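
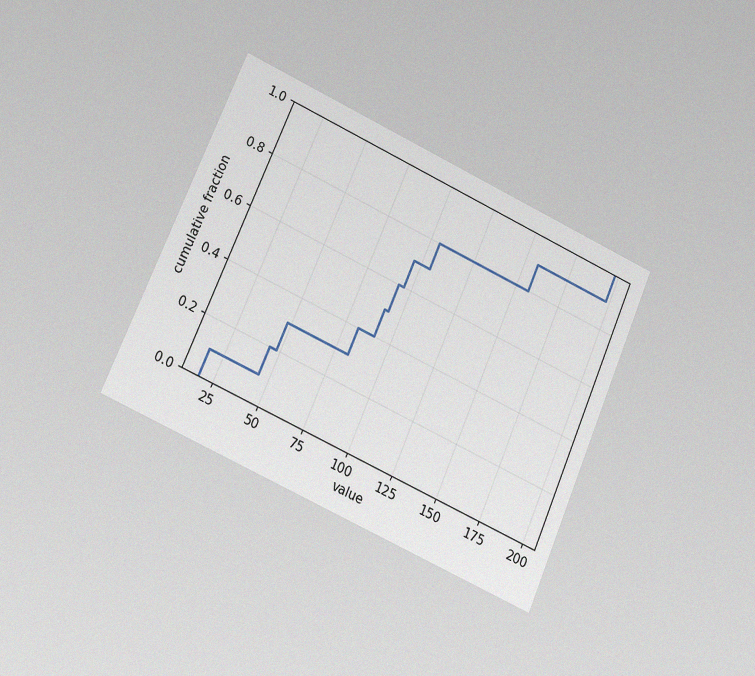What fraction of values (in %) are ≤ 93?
60%

The chart is tilted about 24° clockwise and viewed slightly from the left, with some photo noise. At x=93 the ECDF step is at 60%.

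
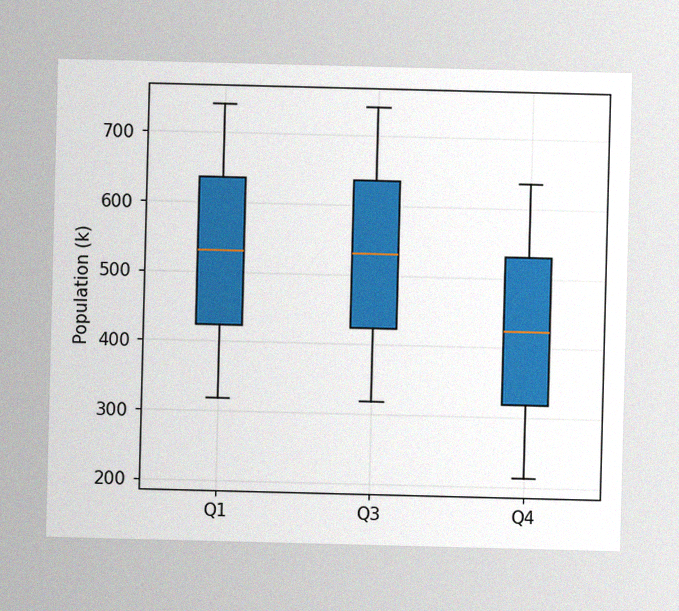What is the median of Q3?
530k

The image has some photo noise and uneven lighting. The median line in the Q3 box sits at 530k.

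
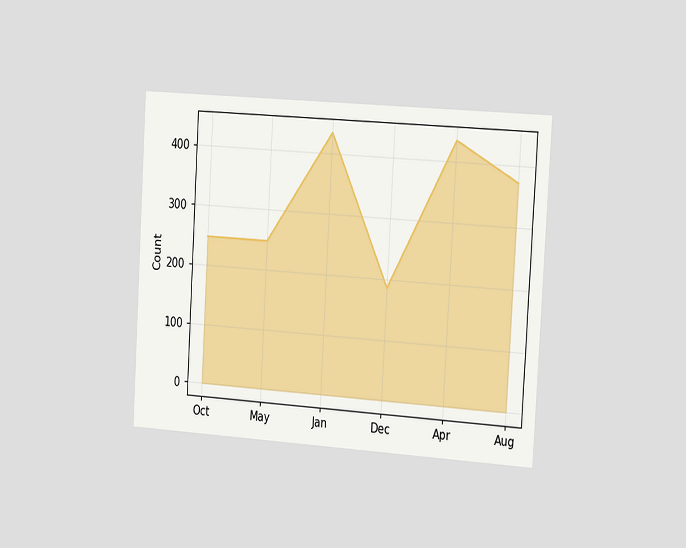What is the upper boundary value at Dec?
186

The chart is tilted about 3° clockwise and viewed slightly from the right. At Dec the upper boundary is at 186.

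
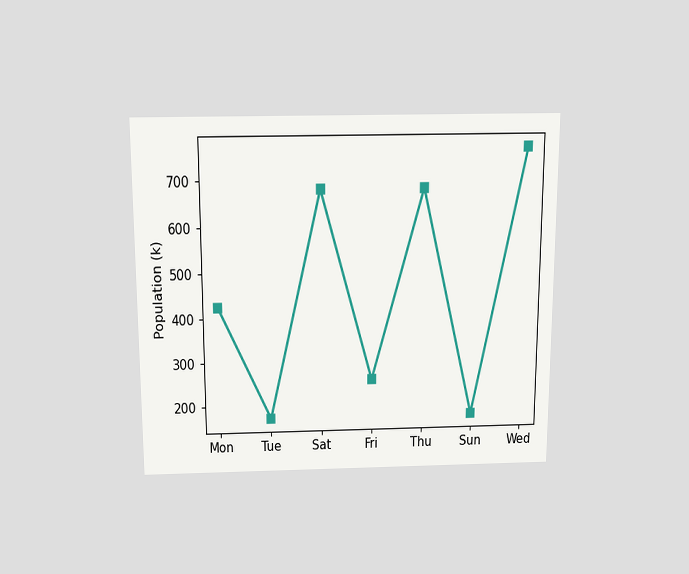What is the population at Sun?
The chart is viewed slightly from above. At Sun, the line is at 170k.

170k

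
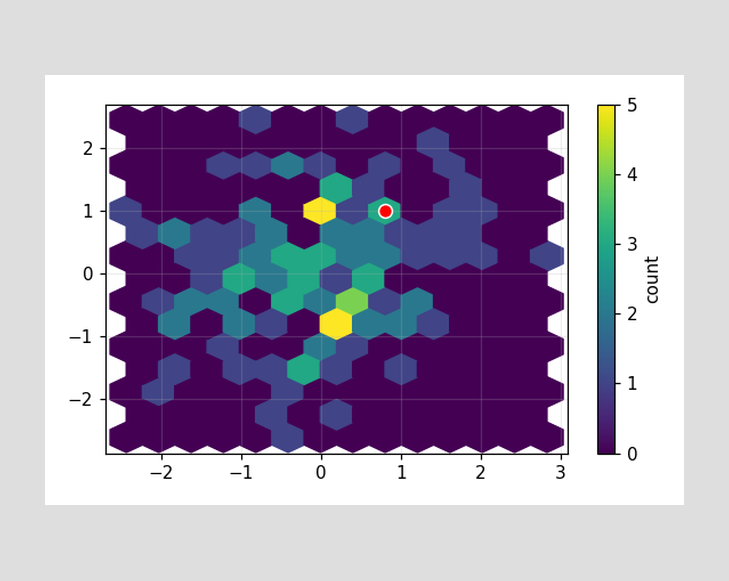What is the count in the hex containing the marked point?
3

The marked hex reads 3 on the colorbar.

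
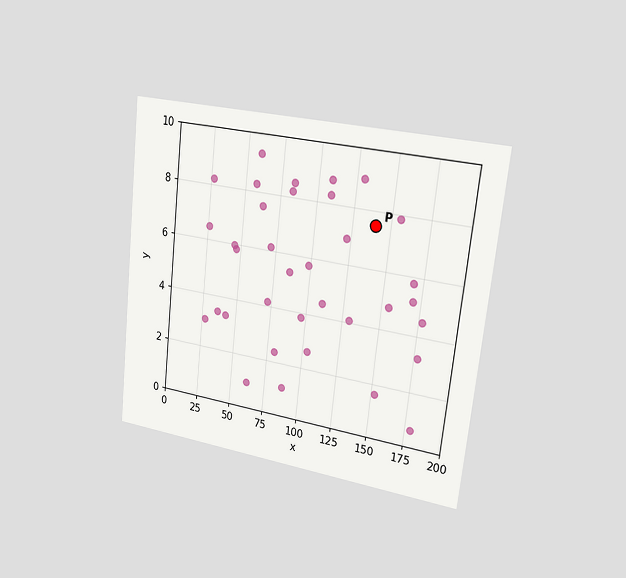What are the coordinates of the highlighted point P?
The chart is tilted about 6° clockwise and viewed slightly from the right. Following the gridlines from P to each axis, P sits at (140, 7.5).

(140, 7.5)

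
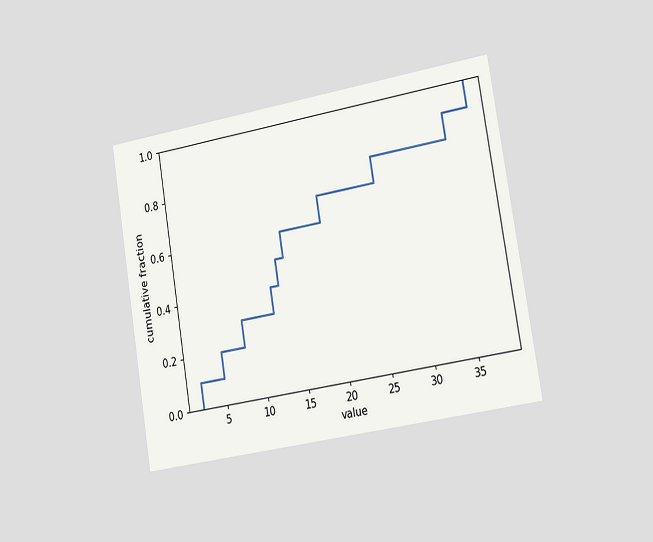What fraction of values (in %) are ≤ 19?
The chart is tilted about 9° counter-clockwise and viewed slightly from the right. At x=19 the ECDF step is at 70%.

70%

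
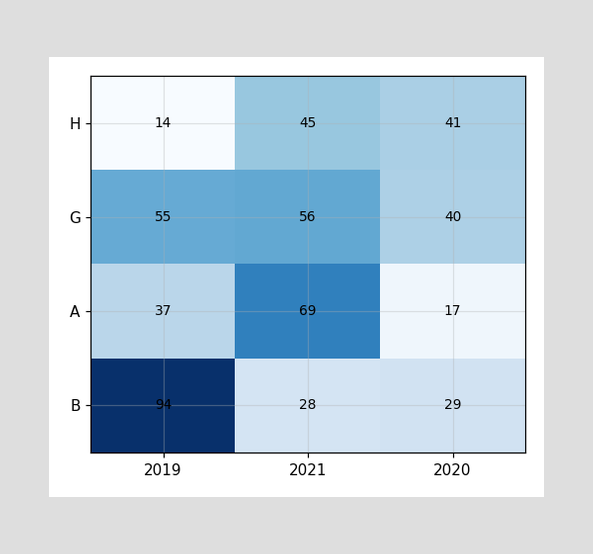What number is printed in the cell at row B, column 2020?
The (B, 2020) cell reads 29.

29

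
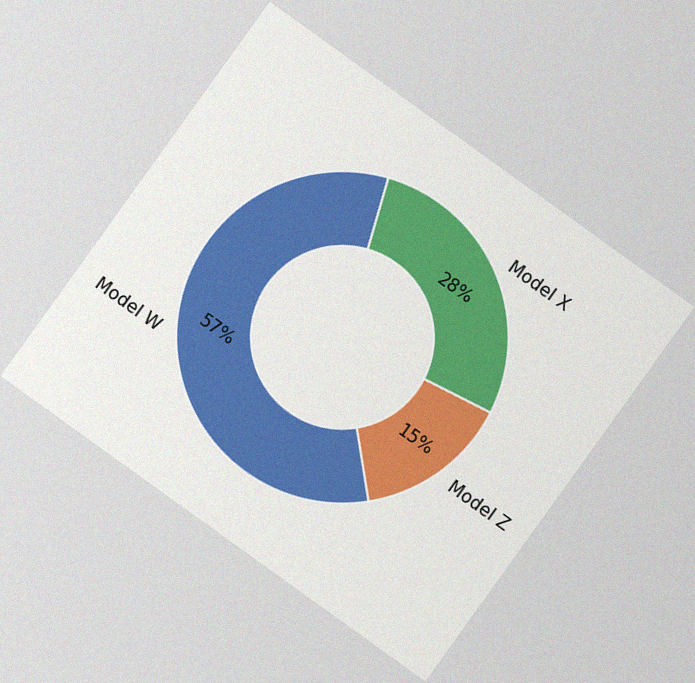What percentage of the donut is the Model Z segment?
The chart is tilted about 36° clockwise, with some photo noise. The Model Z segment takes up 15% of the ring.

15%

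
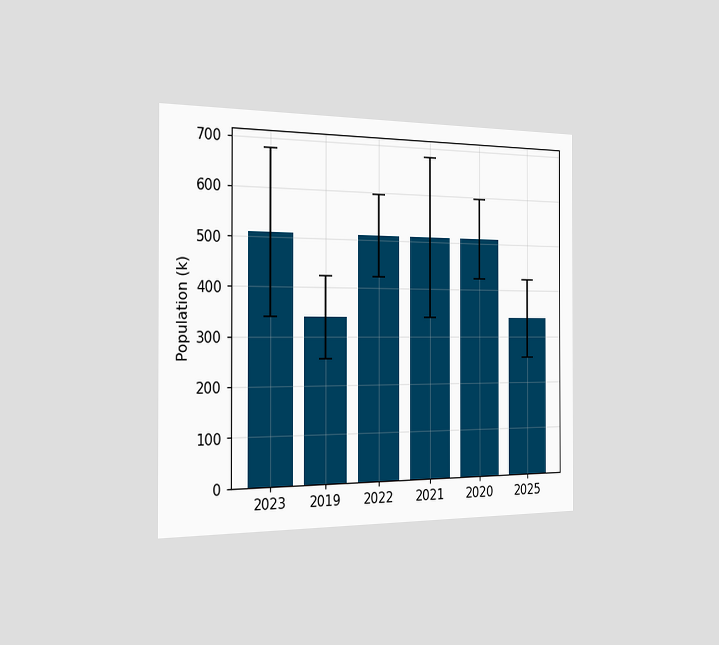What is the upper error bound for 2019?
The chart is viewed slightly from the left. The 2019 bar's upper whisker reaches 425k.

425k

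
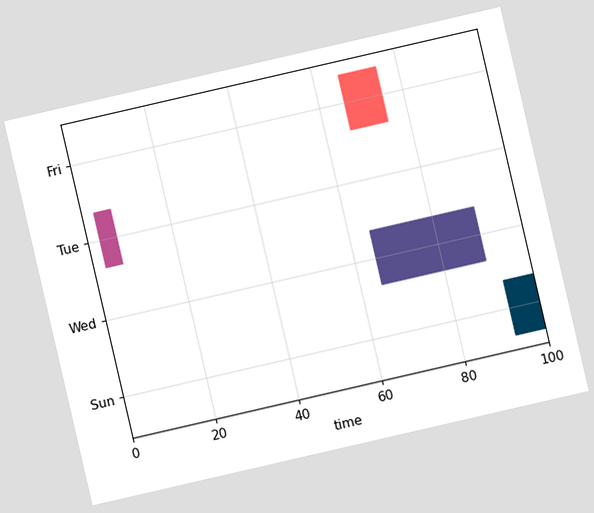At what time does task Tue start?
3

The chart is tilted about 13° counter-clockwise. The Tue bar begins at t=3.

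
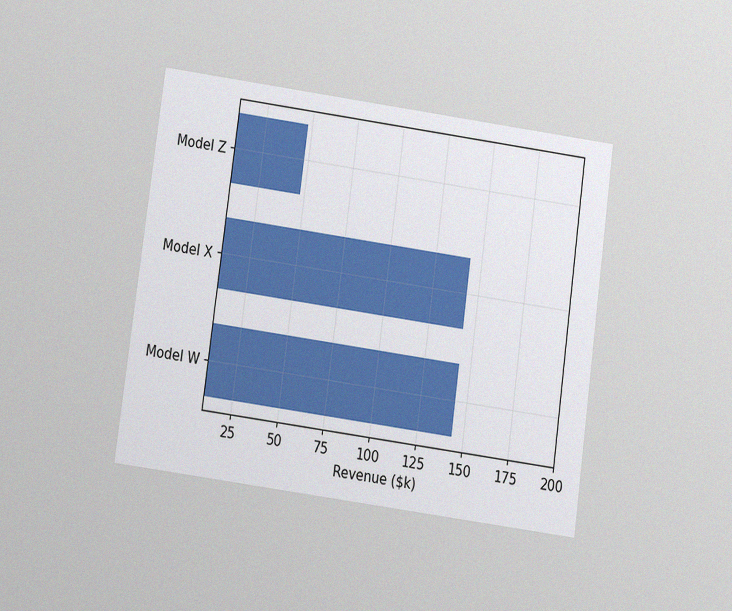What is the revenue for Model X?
$144k

The chart is tilted about 8° clockwise and viewed slightly from below, with some photo noise. Reading along the chart's x-axis, the Model X bar reaches $144k.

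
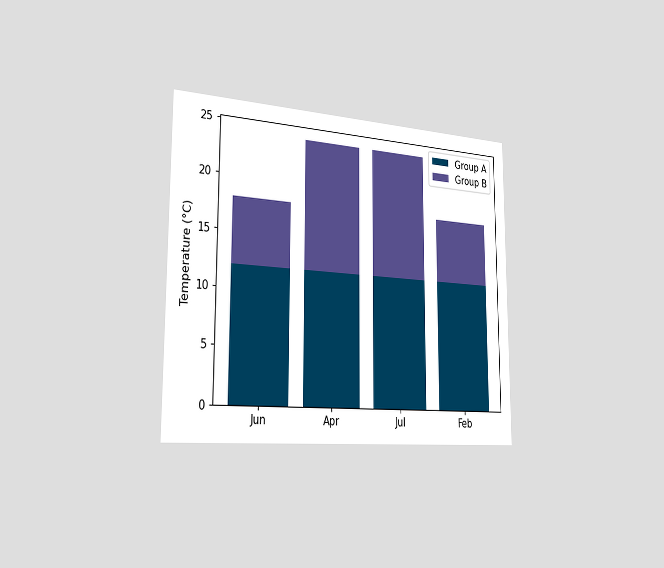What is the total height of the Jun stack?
The chart is viewed slightly from the left. The Jun stack's top reaches 18°C on the y-axis.

18°C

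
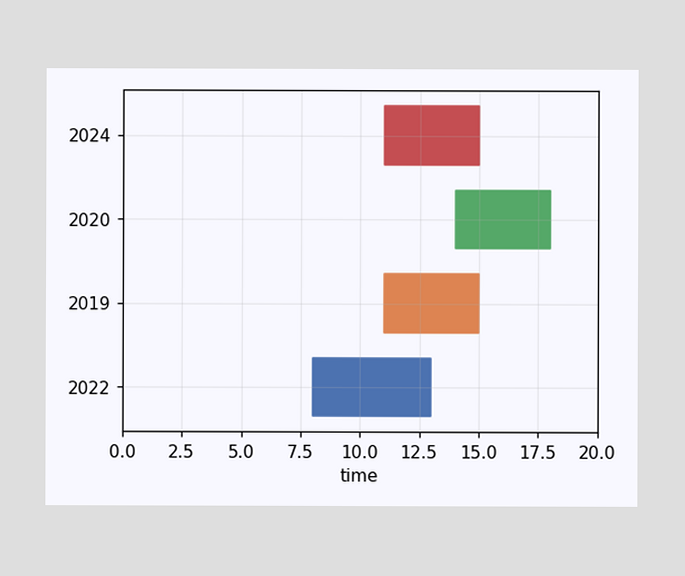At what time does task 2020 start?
The 2020 bar begins at t=14.

14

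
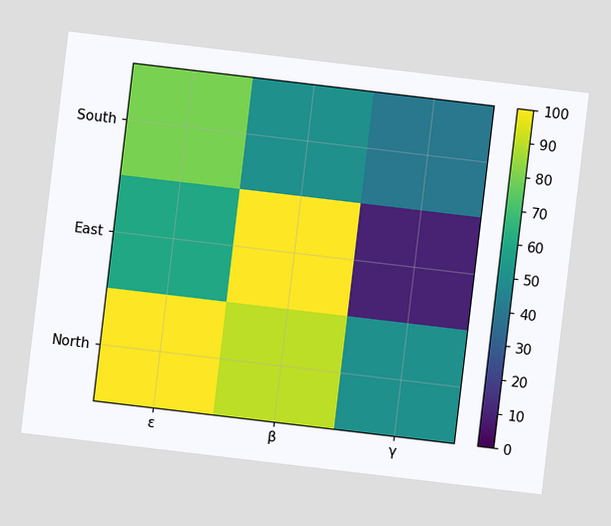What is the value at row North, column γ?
The chart is tilted about 7° clockwise. Matching cell (North, γ) against the colorbar gives 50.

50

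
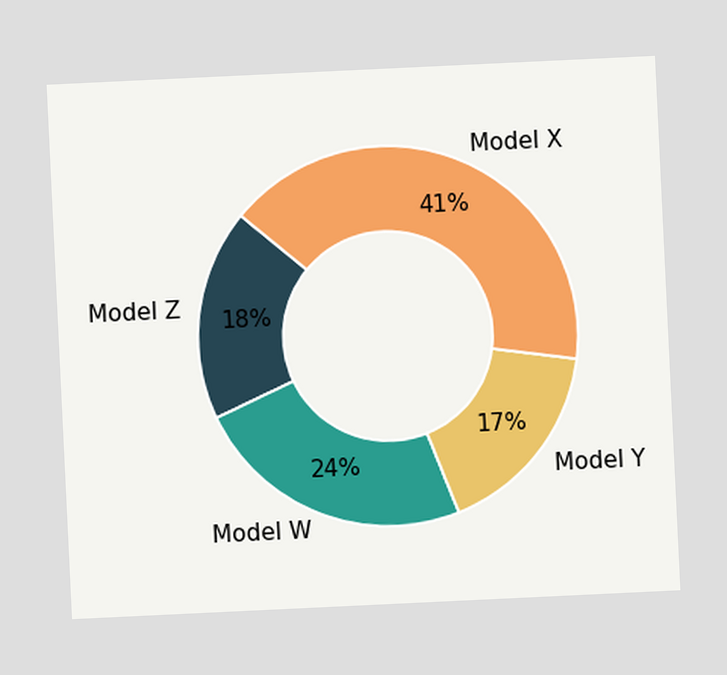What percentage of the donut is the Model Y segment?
17%

The chart is tilted about 3° counter-clockwise. The Model Y segment takes up 17% of the ring.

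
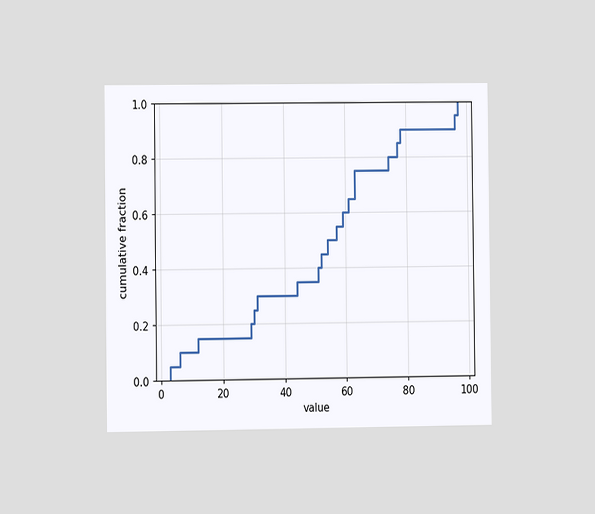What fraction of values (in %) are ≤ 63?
75%

The chart is viewed at a slight angle. At x=63 the ECDF step is at 75%.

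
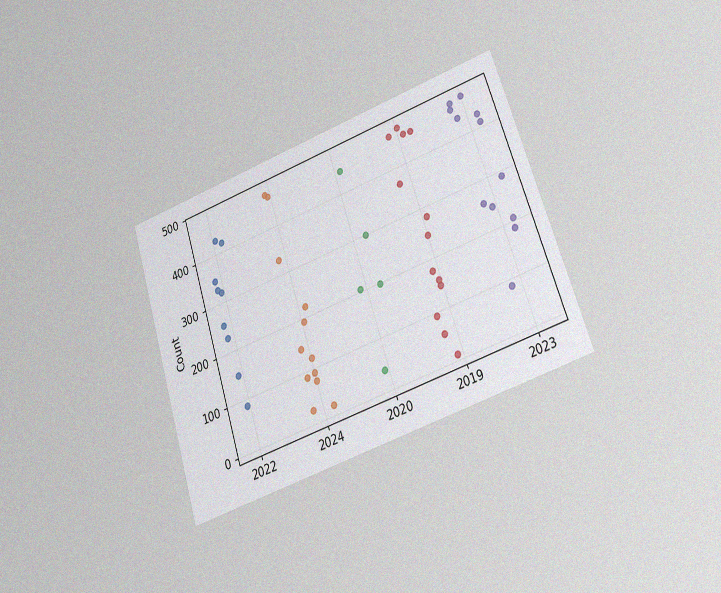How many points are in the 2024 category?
The chart is tilted about 18° counter-clockwise and viewed at a slight angle, with some photo noise. Counting the markers in the 2024 column gives 12.

12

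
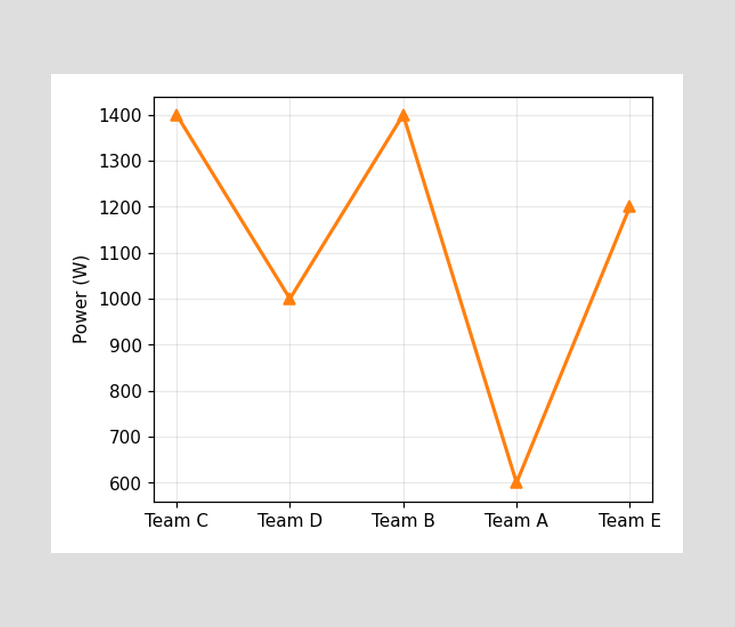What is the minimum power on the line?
600W

The lowest point is at Team A, and reading across to the y-axis gives 600W.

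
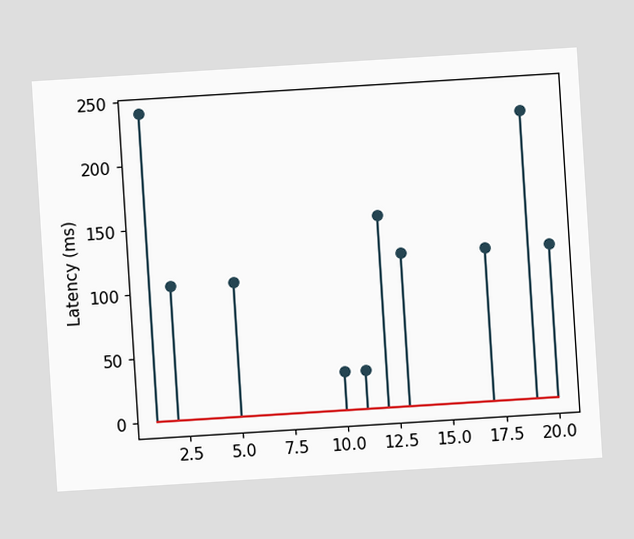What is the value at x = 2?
105ms

The chart is tilted about 4° counter-clockwise. The stem at x=2 reaches 105ms.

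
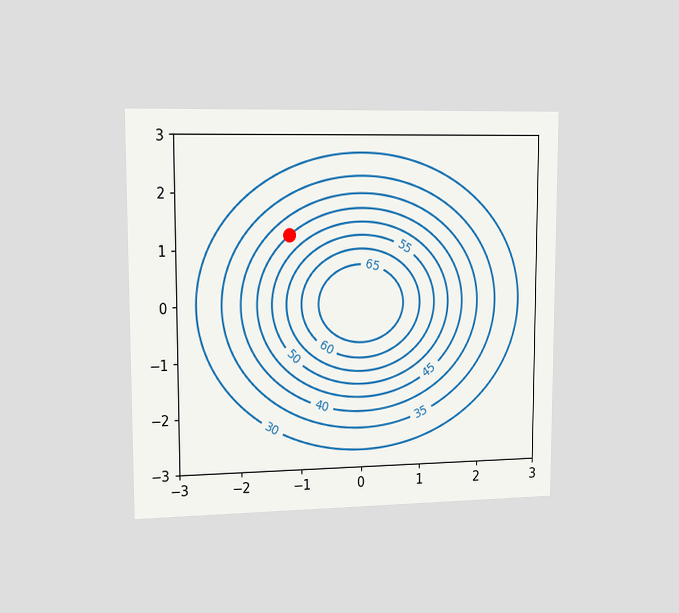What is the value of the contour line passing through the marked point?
The chart is viewed slightly from the left. The marked point sits on the contour labelled 45.

45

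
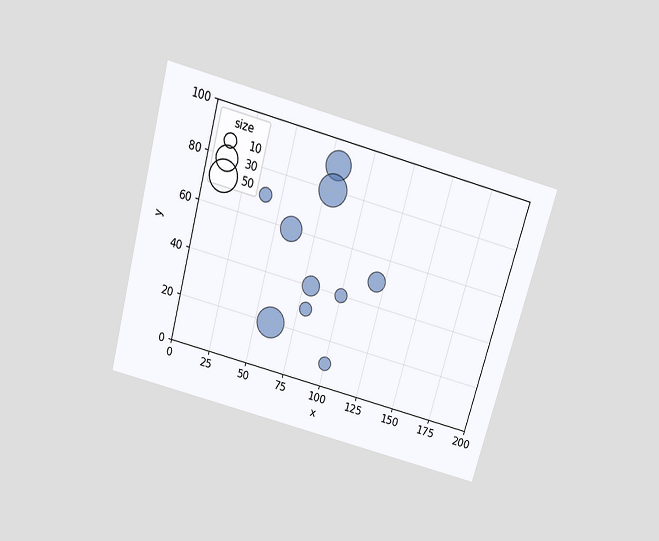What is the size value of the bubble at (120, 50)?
The chart is tilted about 15° clockwise and viewed slightly from above. Matching the bubble at (120, 50) against the size legend gives 20.

20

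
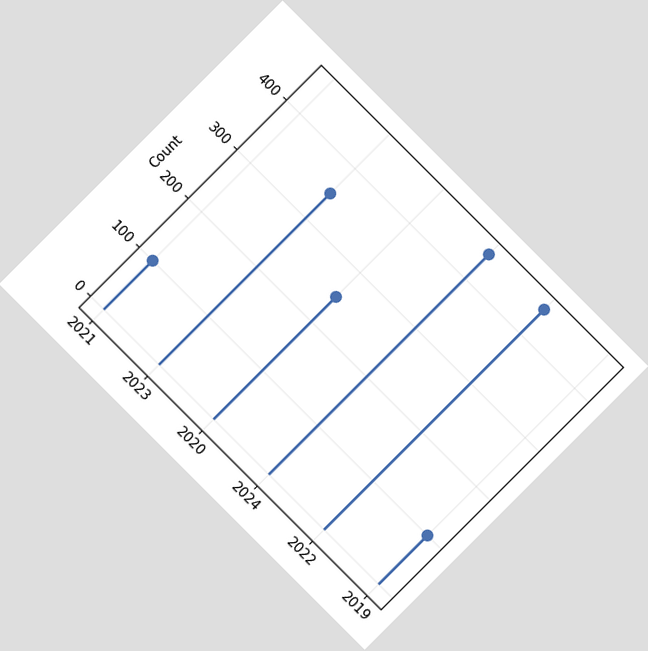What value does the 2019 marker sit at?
The chart is tilted about 45° clockwise. The 2019 marker sits at 100.

100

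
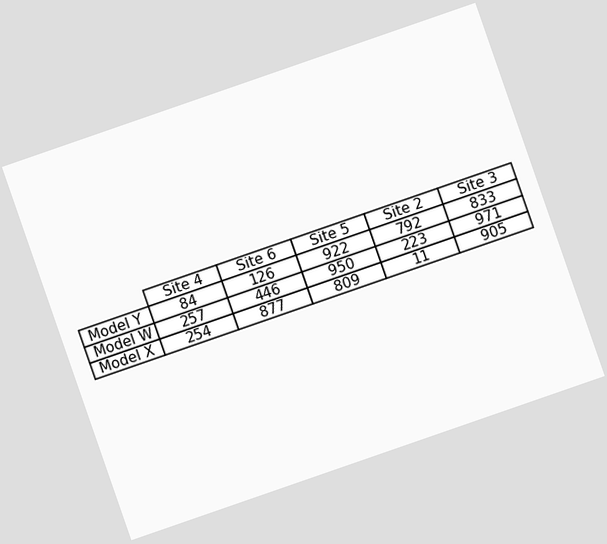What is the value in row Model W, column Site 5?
950

The chart is tilted about 19° counter-clockwise. The (Model W, Site 5) cell reads 950.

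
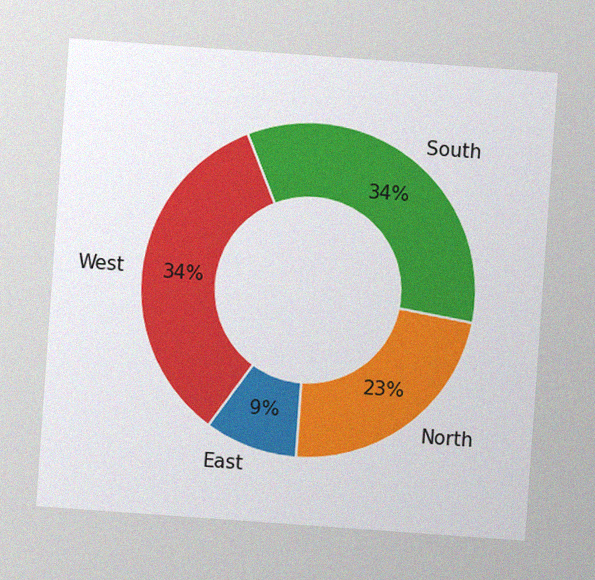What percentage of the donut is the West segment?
The chart is tilted about 4° clockwise, with some photo noise. The West segment takes up 34% of the ring.

34%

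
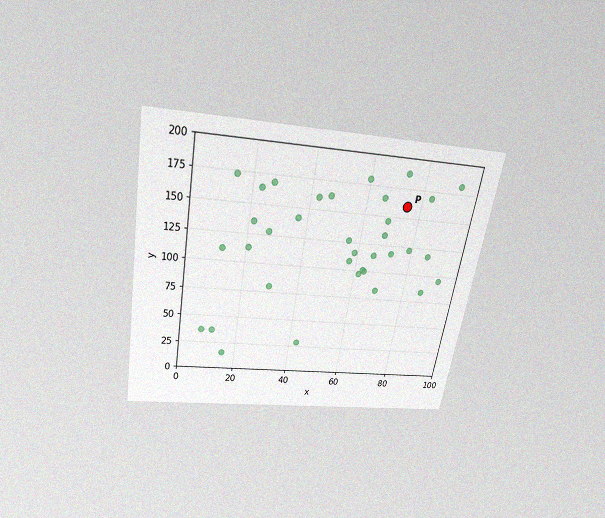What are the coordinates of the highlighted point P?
The chart is tilted about 10° clockwise and viewed slightly from above, with some photo noise. Following the gridlines from P to each axis, P sits at (75, 160).

(75, 160)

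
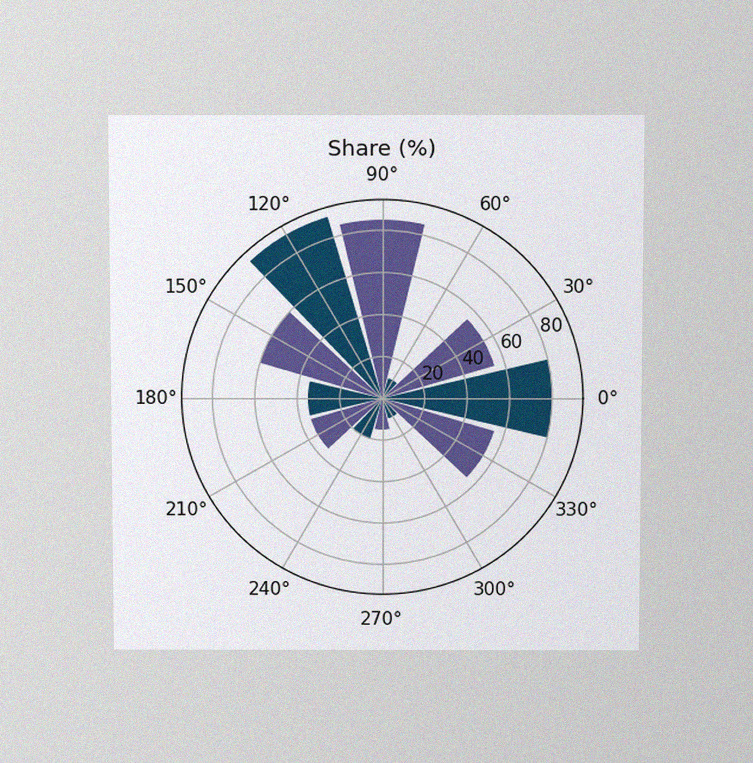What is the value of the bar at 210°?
35%

The chart is viewed slightly from above, with some photo noise. The bar at 210° reaches 35% on the radial axis.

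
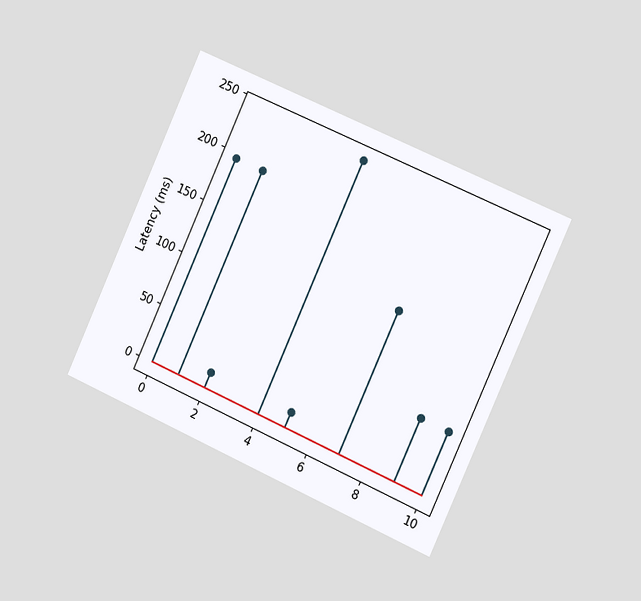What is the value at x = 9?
The chart is tilted about 24° clockwise and viewed slightly from the right. The stem at x=9 reaches 60ms.

60ms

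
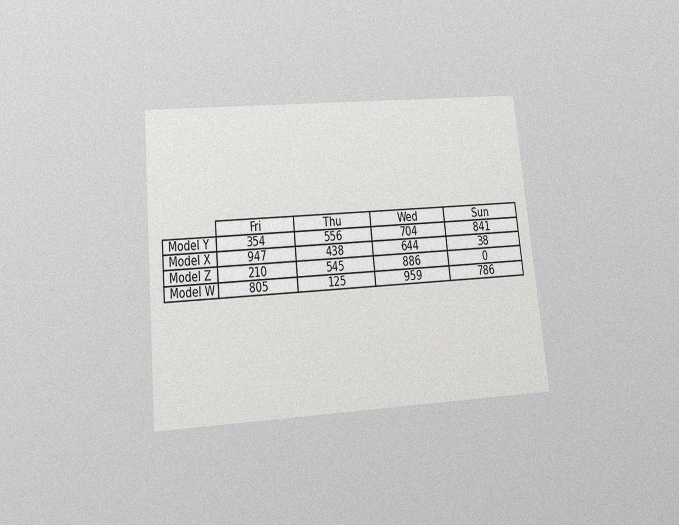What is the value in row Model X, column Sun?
The chart is tilted about 6° counter-clockwise and viewed slightly from below, with some photo noise. The (Model X, Sun) cell reads 38.

38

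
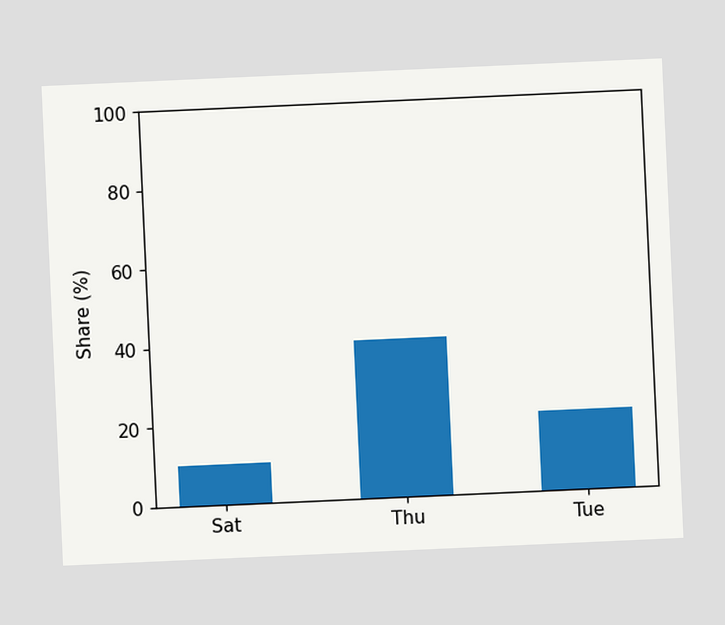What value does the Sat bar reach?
10%

The chart is tilted about 3° counter-clockwise. Reading along the chart's y-axis, the Sat bar reaches 10%.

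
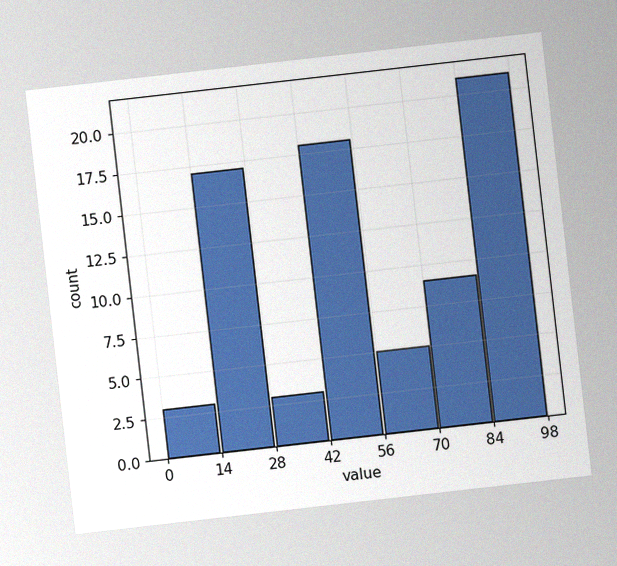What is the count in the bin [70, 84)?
9

The chart is tilted about 6° counter-clockwise, with some photo noise. The [70, 84) bin has height 9.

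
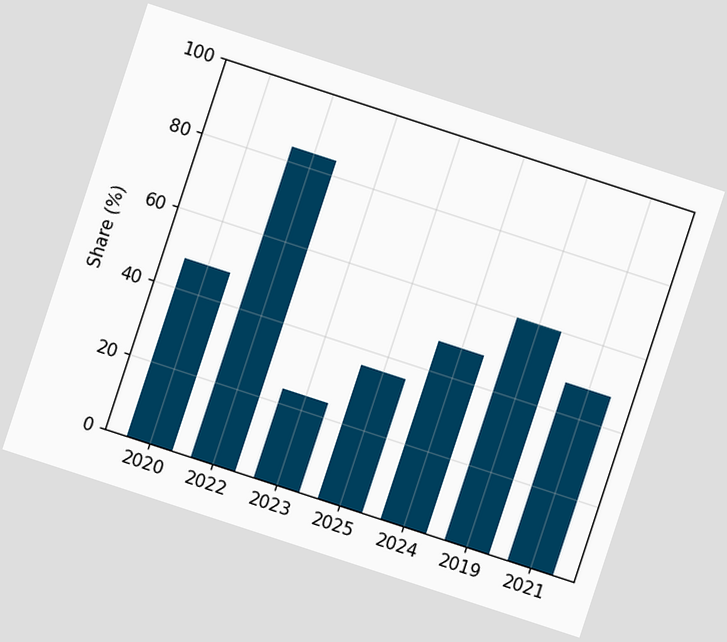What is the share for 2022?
The chart is tilted about 18° clockwise. Reading along the chart's y-axis, the 2022 bar reaches 84%.

84%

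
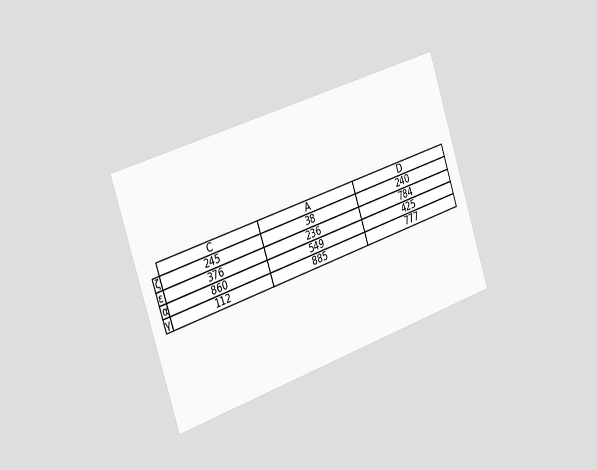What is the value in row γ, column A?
885

The chart is tilted about 18° counter-clockwise and viewed slightly from the left. The (γ, A) cell reads 885.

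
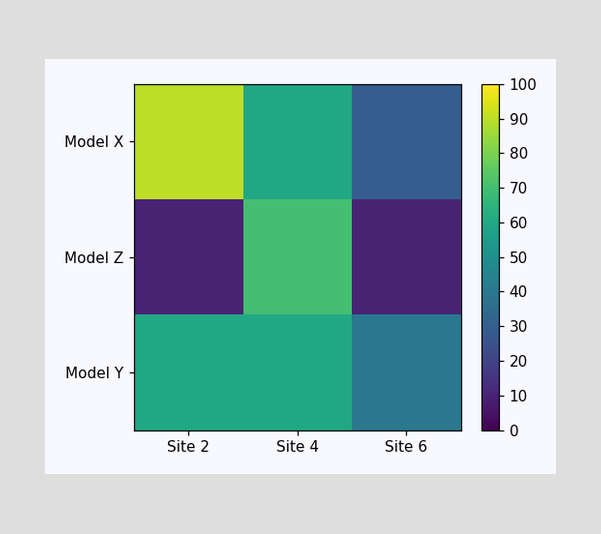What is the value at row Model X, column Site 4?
60

Matching cell (Model X, Site 4) against the colorbar gives 60.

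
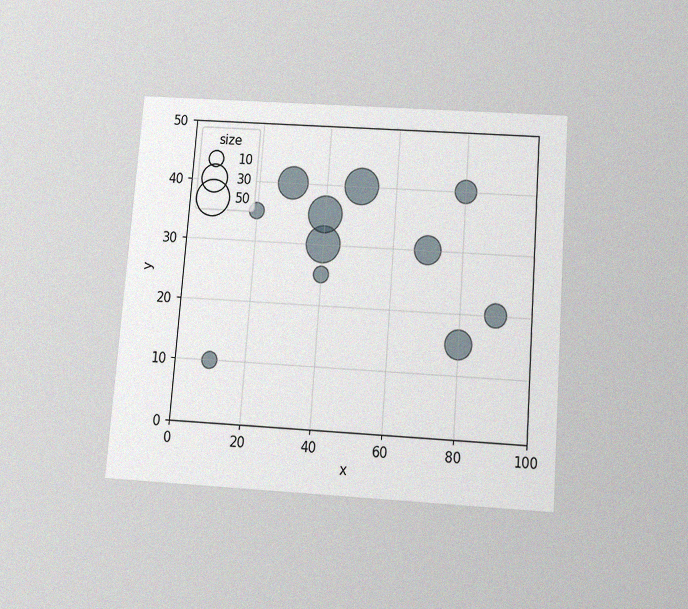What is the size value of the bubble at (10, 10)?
The chart is tilted about 4° clockwise and viewed slightly from below, with some photo noise. Matching the bubble at (10, 10) against the size legend gives 10.

10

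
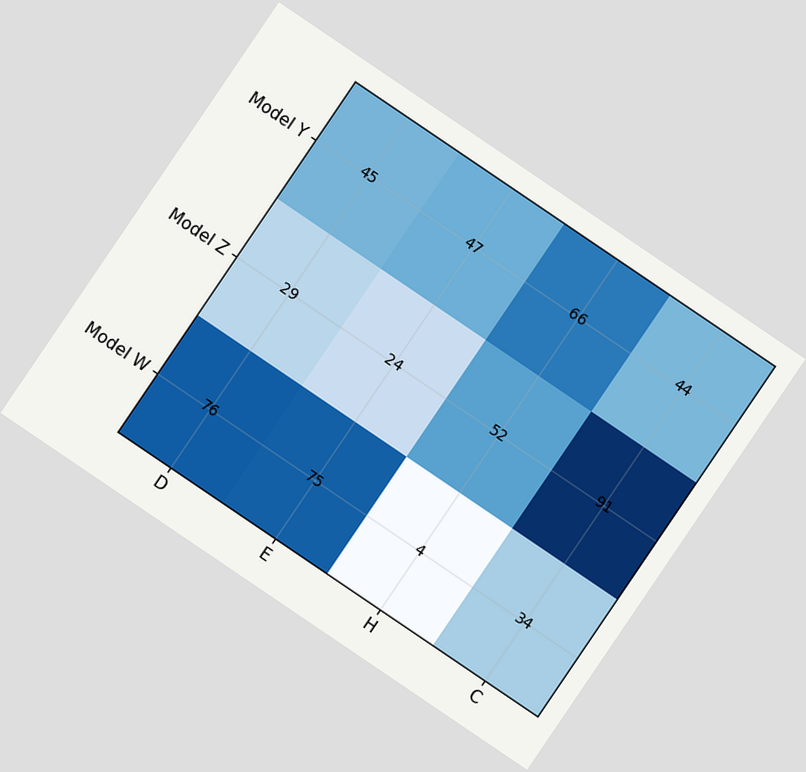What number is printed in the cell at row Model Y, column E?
47

The chart is tilted about 34° clockwise. The (Model Y, E) cell reads 47.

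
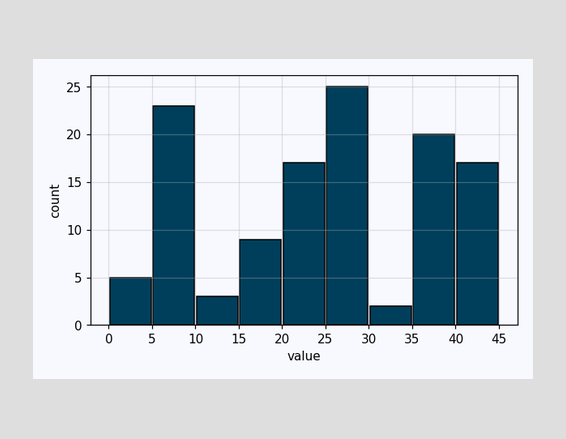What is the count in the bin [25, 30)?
25

The [25, 30) bin has height 25.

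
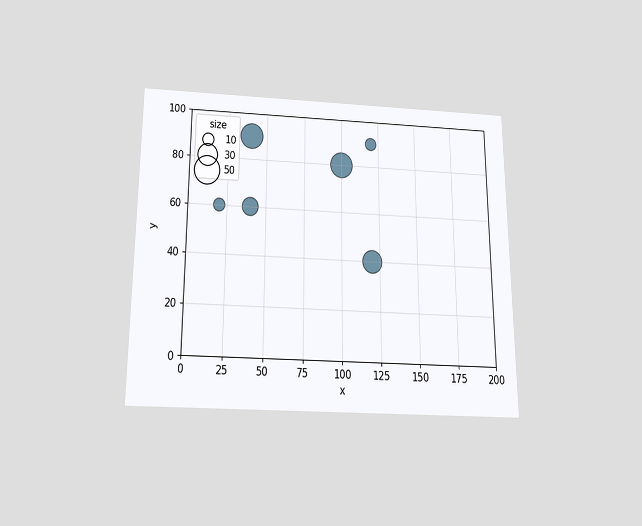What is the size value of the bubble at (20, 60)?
The chart is viewed slightly from below. Matching the bubble at (20, 60) against the size legend gives 10.

10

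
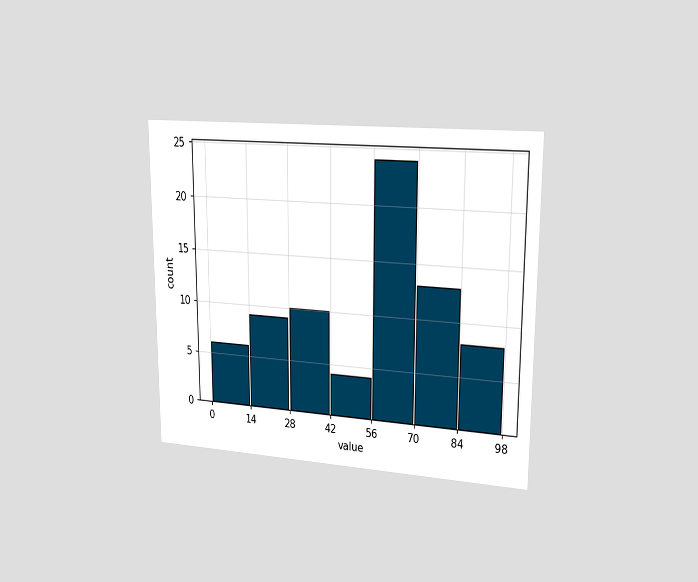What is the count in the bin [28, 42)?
10

The chart is viewed slightly from the right. The [28, 42) bin has height 10.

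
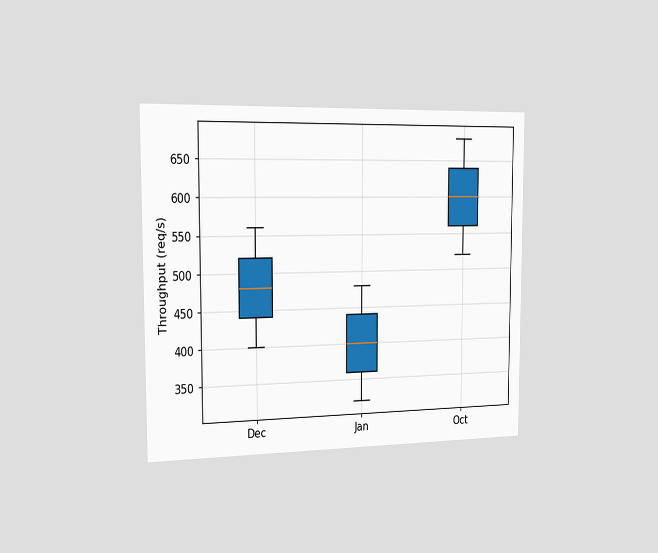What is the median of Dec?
The chart is viewed slightly from the left. The median line in the Dec box sits at 480req/s.

480req/s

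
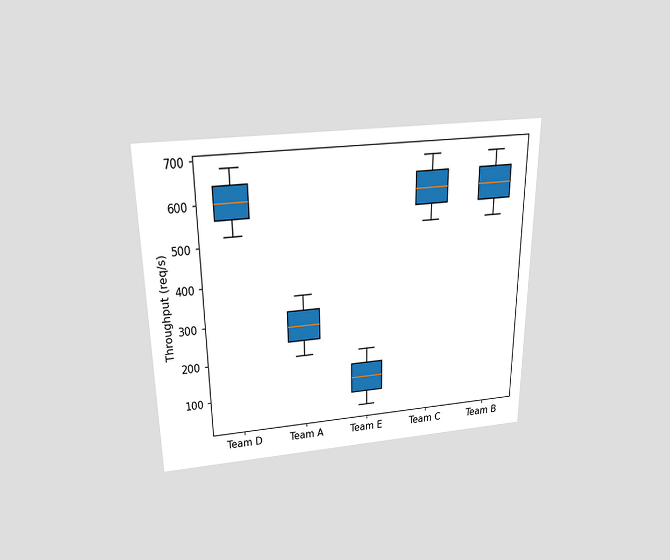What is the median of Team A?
280req/s

The chart is viewed slightly from above. The median line in the Team A box sits at 280req/s.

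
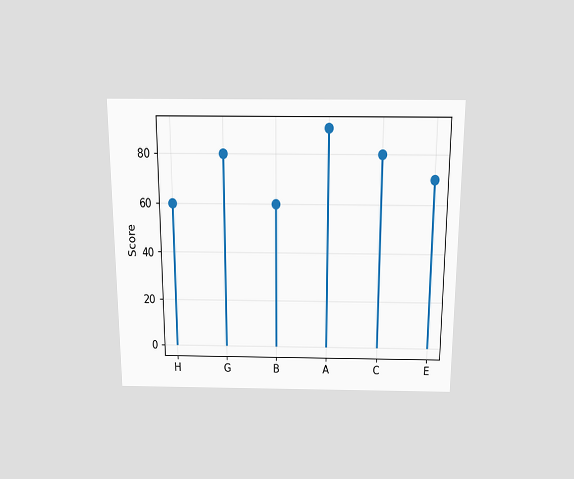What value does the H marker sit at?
60

The chart is viewed slightly from above. The H marker sits at 60.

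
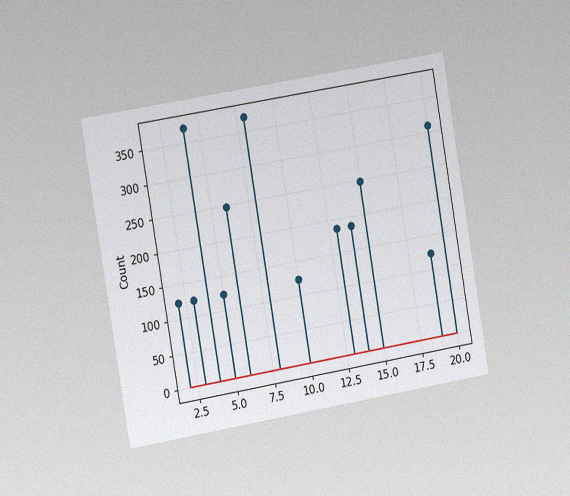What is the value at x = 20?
310

The chart is tilted about 10° counter-clockwise and viewed slightly from the left, with some photo noise. The stem at x=20 reaches 310.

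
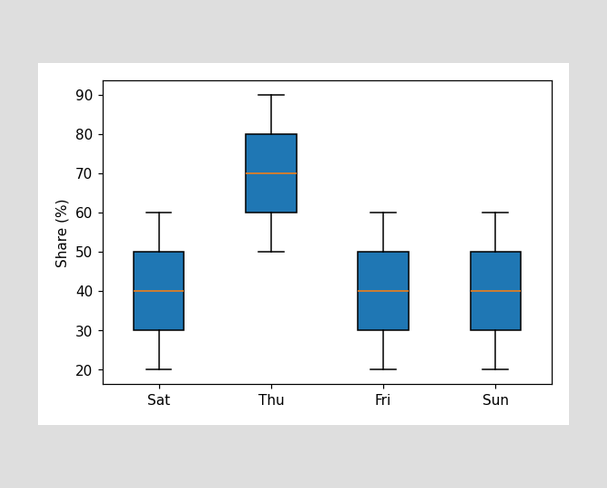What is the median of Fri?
40%

The median line in the Fri box sits at 40%.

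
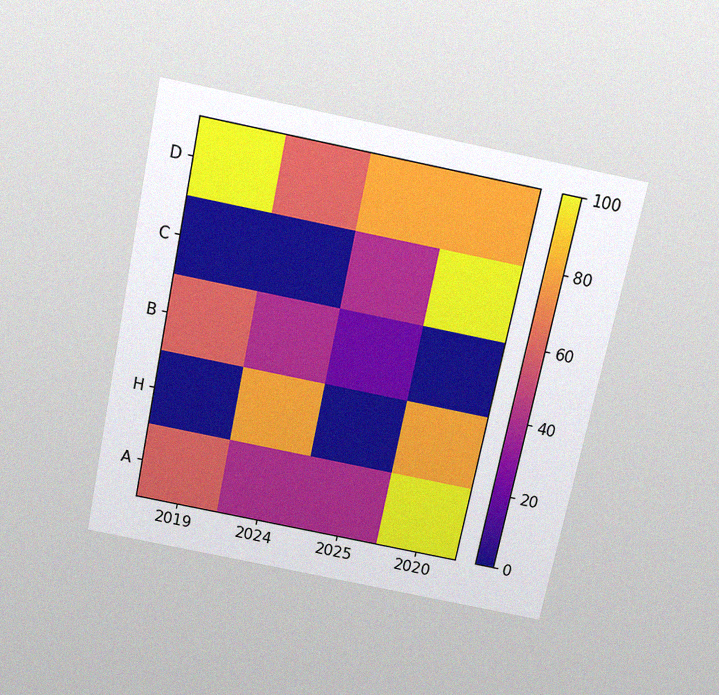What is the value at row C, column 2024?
The chart is tilted about 12° clockwise and viewed slightly from above, with some photo noise. Matching cell (C, 2024) against the colorbar gives 0.

0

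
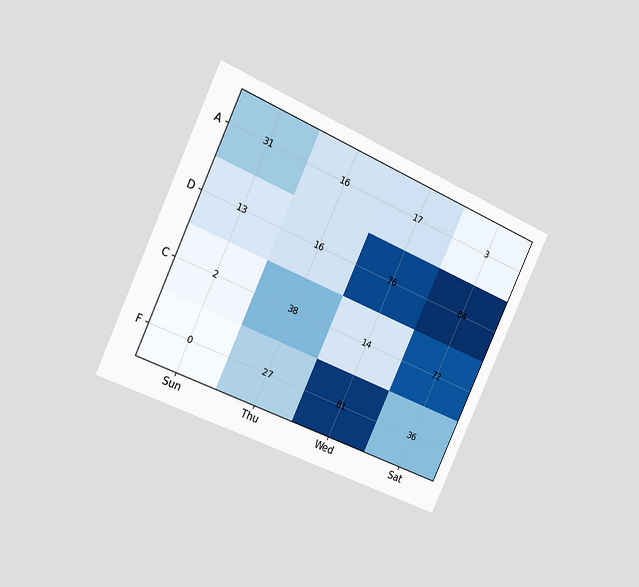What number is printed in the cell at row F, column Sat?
The chart is tilted about 25° clockwise and viewed slightly from the left. The (F, Sat) cell reads 36.

36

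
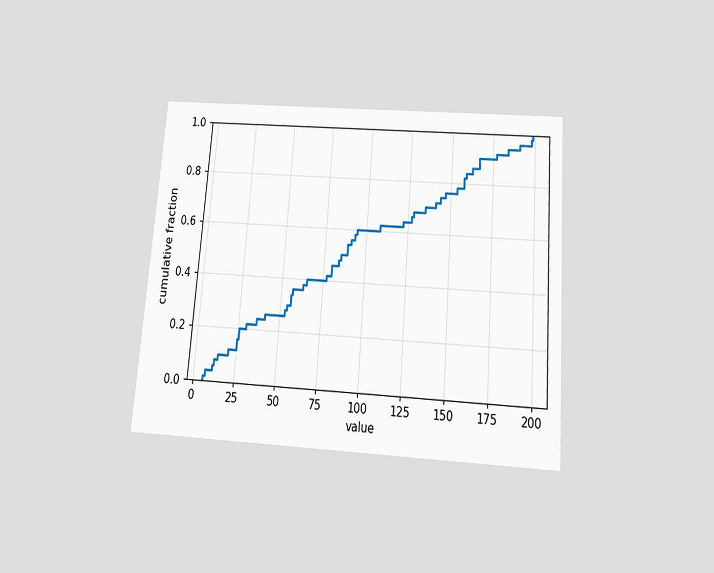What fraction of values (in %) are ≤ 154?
The chart is tilted about 4° clockwise and viewed slightly from below. At x=154 the ECDF step is at 78%.

78%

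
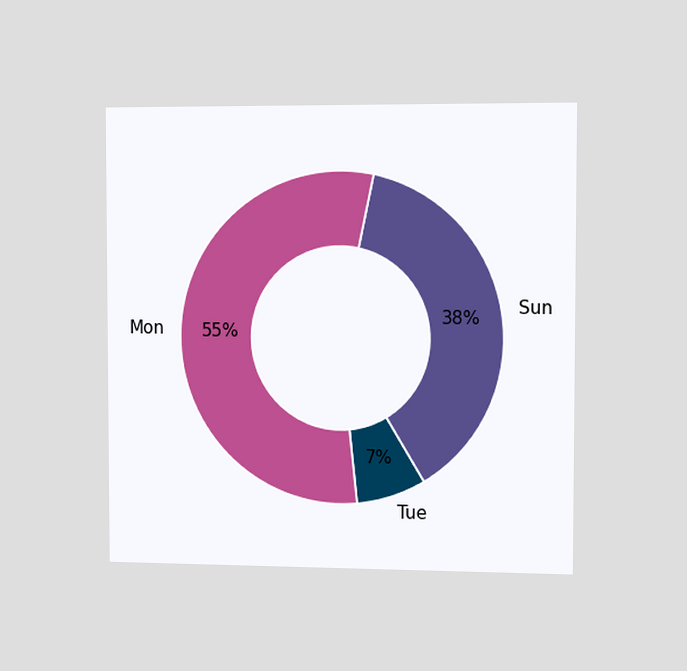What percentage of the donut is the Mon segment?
55%

The chart is viewed slightly from the right. The Mon segment takes up 55% of the ring.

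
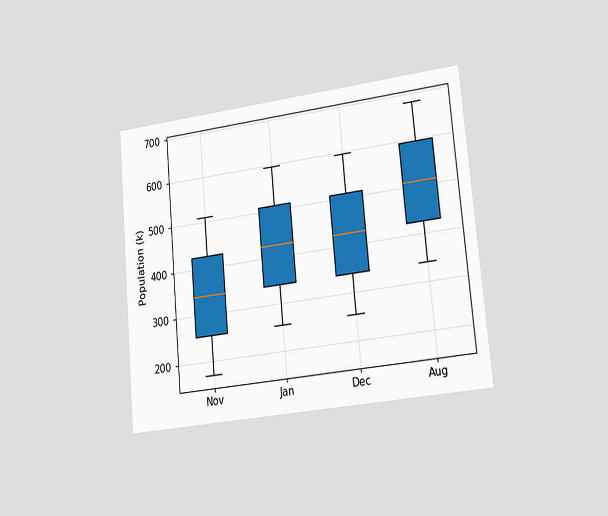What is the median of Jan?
The chart is tilted about 5° counter-clockwise and viewed slightly from the right. The median line in the Jan box sits at 425k.

425k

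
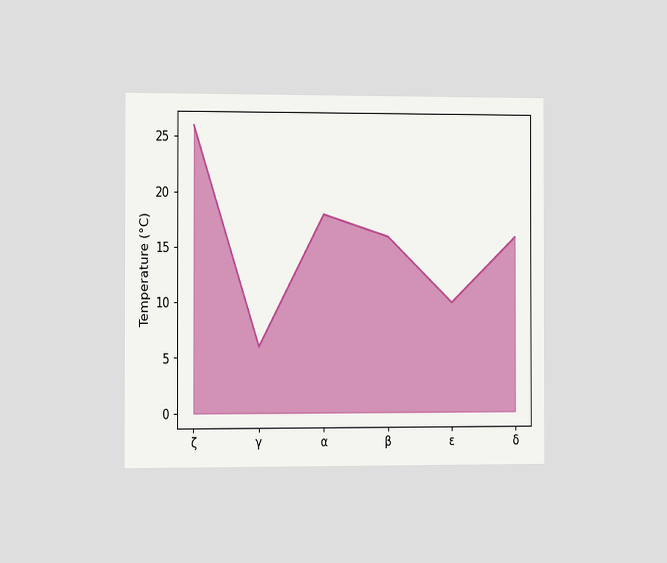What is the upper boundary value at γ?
The chart is viewed slightly from the left. At γ the upper boundary is at 6°C.

6°C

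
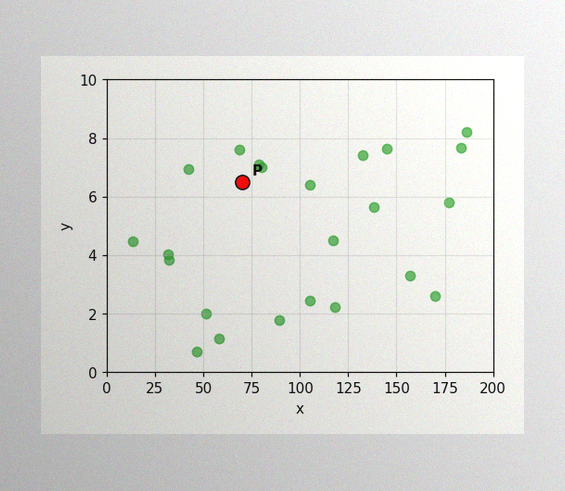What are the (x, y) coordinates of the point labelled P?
(70, 6.5)

The image has some photo noise and uneven lighting. Following the gridlines from P to each axis, P sits at (70, 6.5).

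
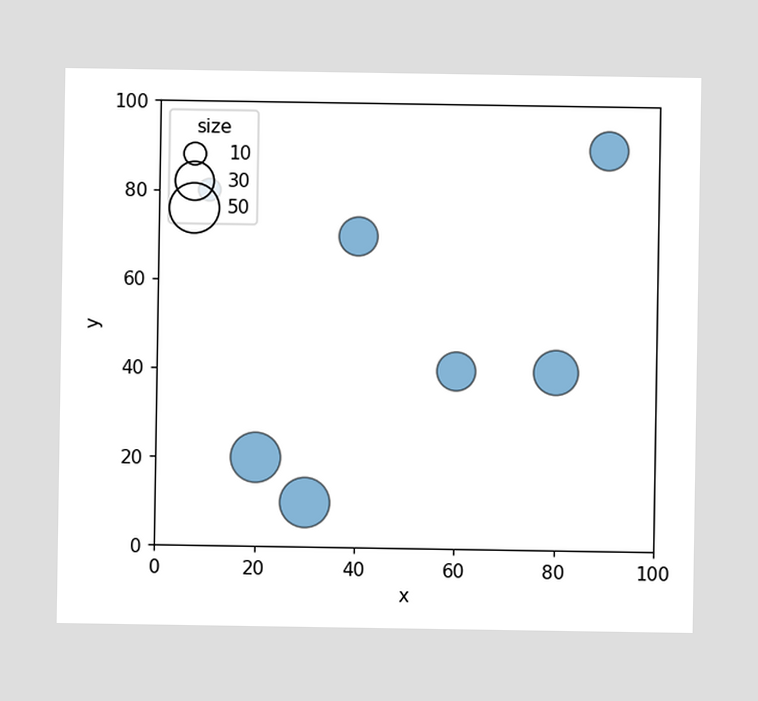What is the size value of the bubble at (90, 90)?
30

Matching the bubble at (90, 90) against the size legend gives 30.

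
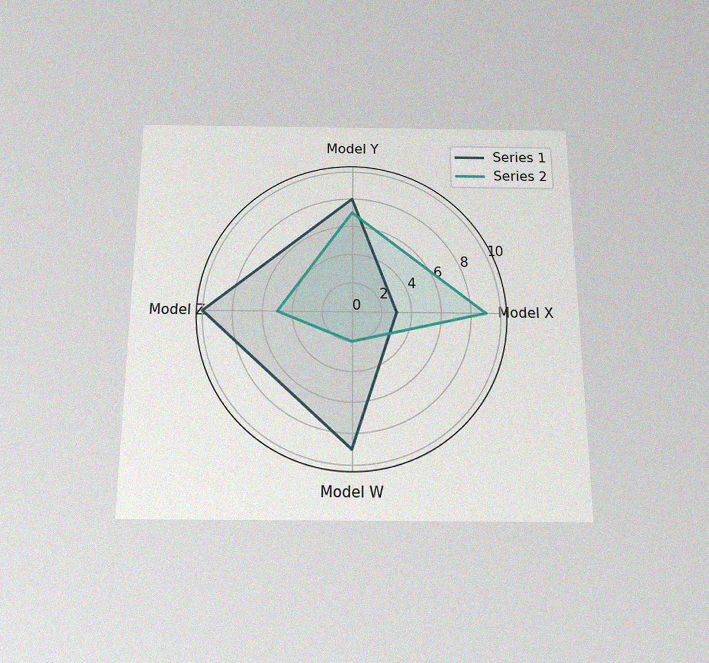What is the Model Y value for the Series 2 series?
7

The chart is viewed slightly from below, with some photo noise. On the Model Y axis, Series 2 reaches 7.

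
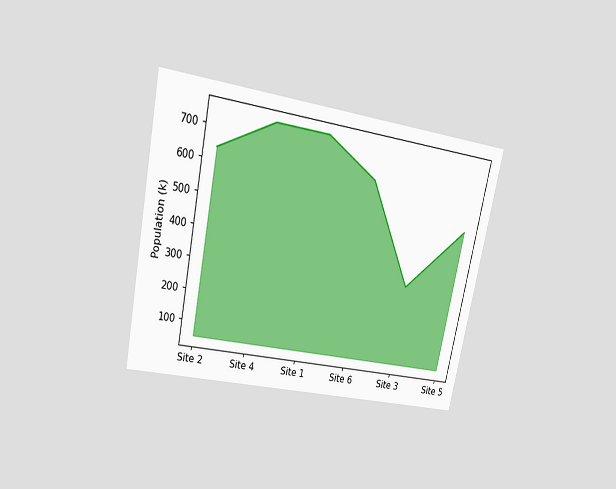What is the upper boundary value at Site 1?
742k

The chart is tilted about 12° clockwise and viewed slightly from above. At Site 1 the upper boundary is at 742k.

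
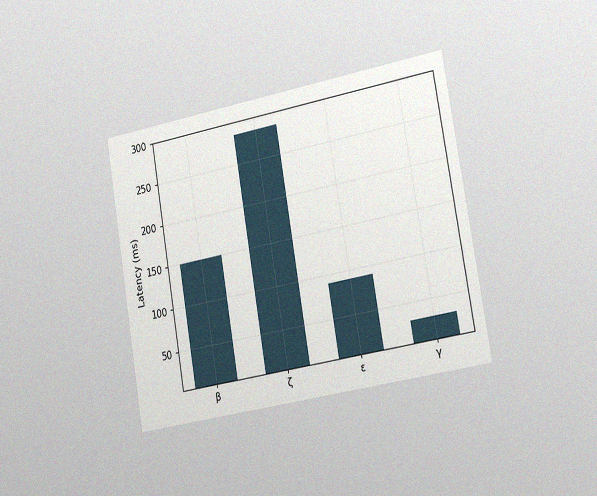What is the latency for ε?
The chart is tilted about 10° counter-clockwise and viewed slightly from the right, with some photo noise. Reading along the chart's y-axis, the ε bar reaches 90ms.

90ms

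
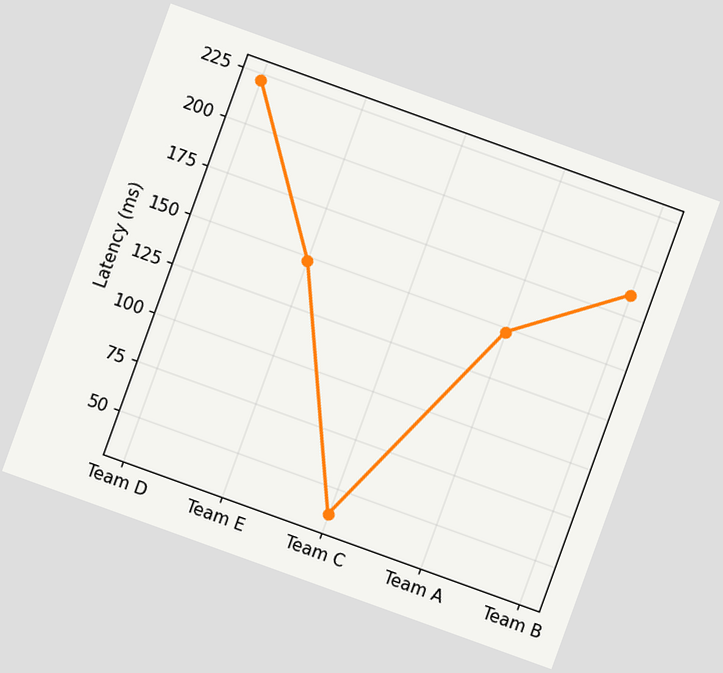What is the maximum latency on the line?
222ms

The chart is tilted about 20° clockwise. The highest point is at Team D, and reading across to the y-axis gives 222ms.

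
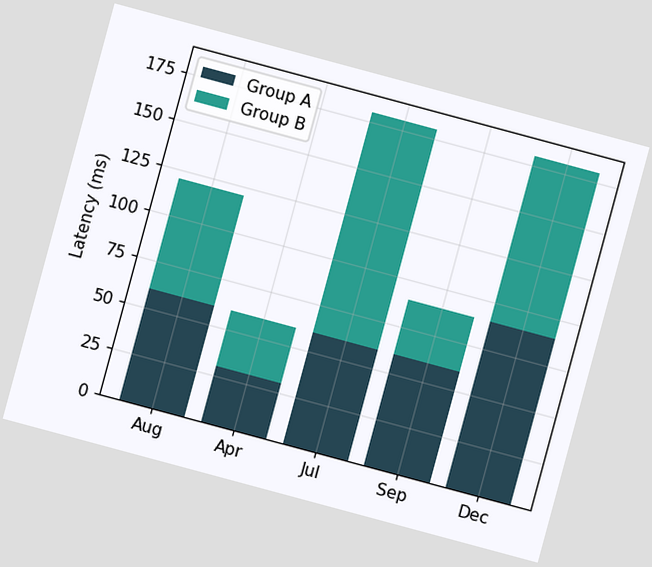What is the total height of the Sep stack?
The chart is tilted about 15° clockwise. The Sep stack's top reaches 90ms on the y-axis.

90ms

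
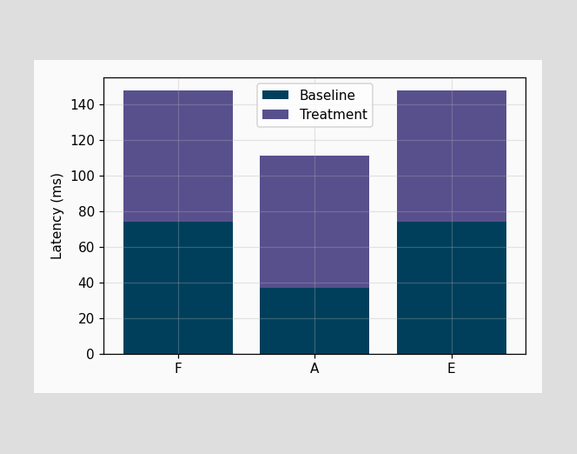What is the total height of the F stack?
148ms

The F stack's top reaches 148ms on the y-axis.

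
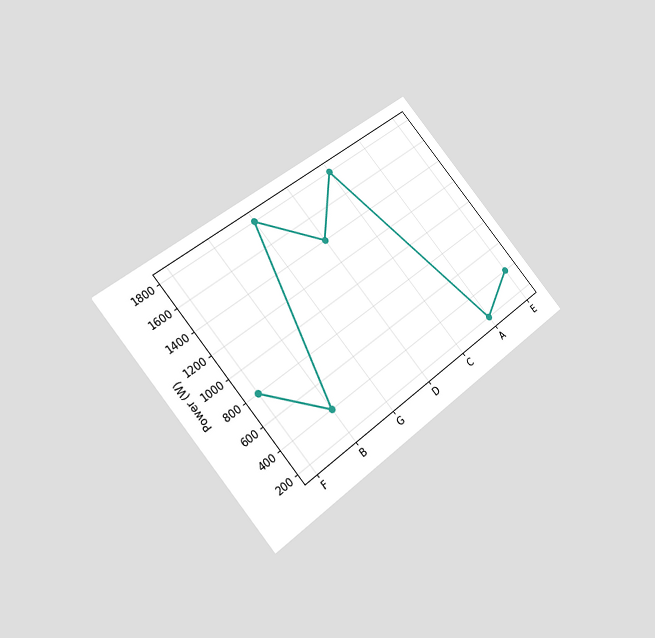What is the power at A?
200W

The chart is tilted about 40° counter-clockwise and viewed at a slight angle. At A, the line is at 200W.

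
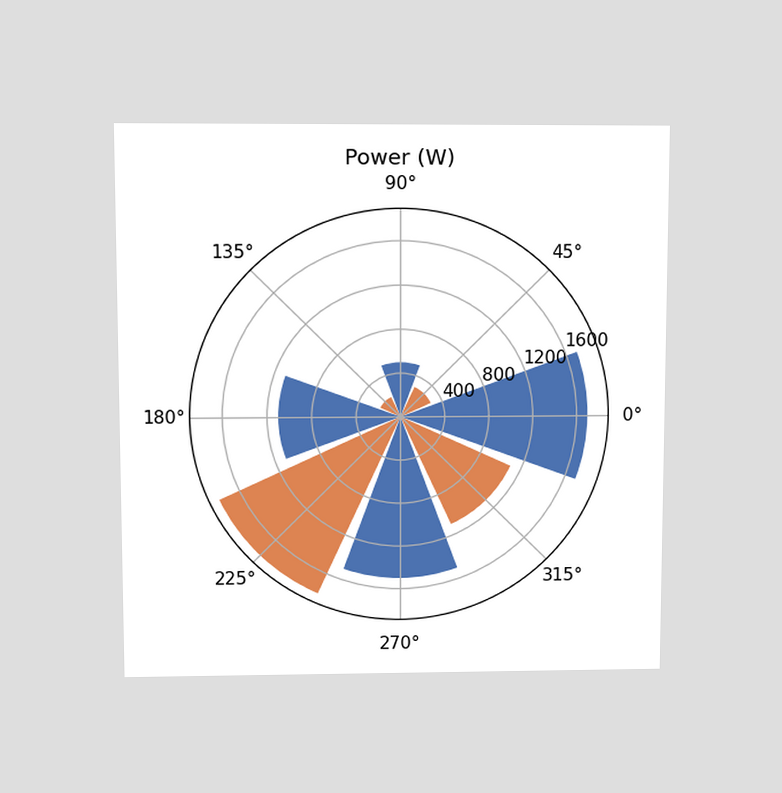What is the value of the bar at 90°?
500W

The chart is viewed slightly from above. The bar at 90° reaches 500W on the radial axis.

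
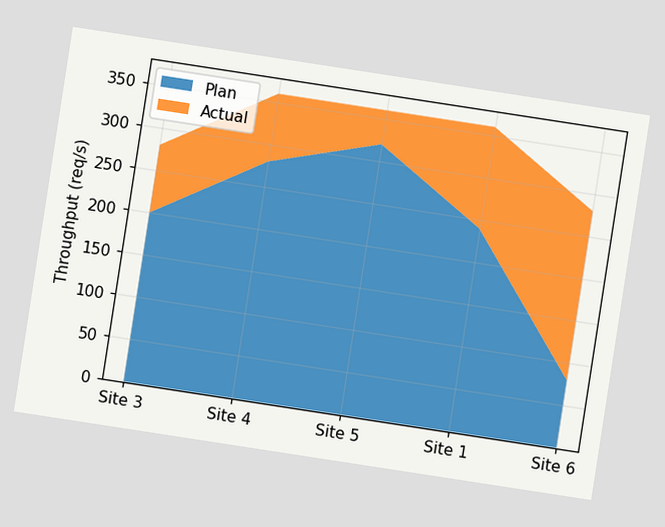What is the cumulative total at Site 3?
280req/s

The chart is tilted about 9° clockwise. The stacked total at Site 3 reaches 280req/s.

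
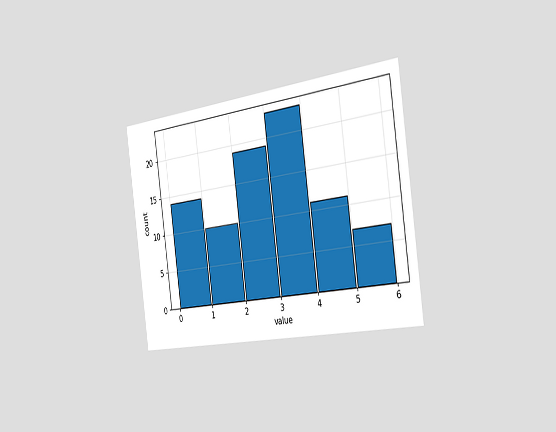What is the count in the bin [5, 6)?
7

The chart is tilted about 8° counter-clockwise and viewed slightly from the right. The [5, 6) bin has height 7.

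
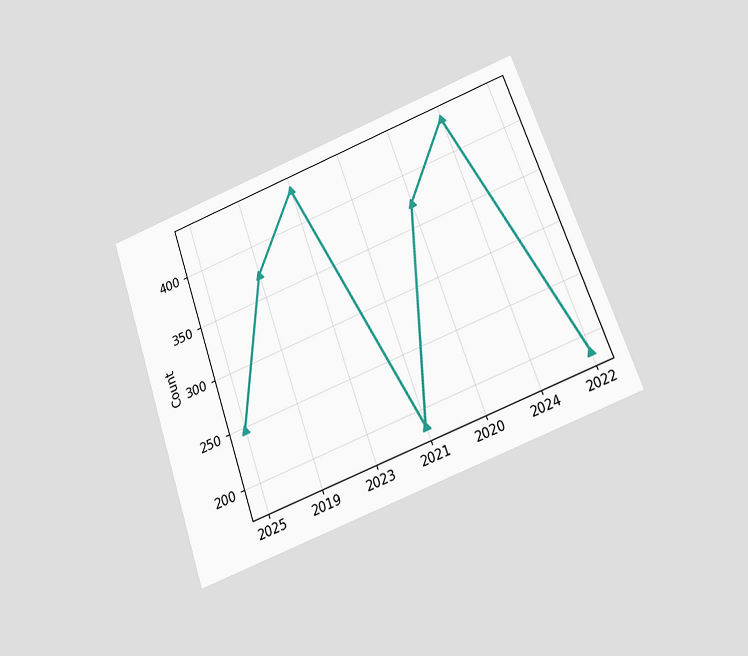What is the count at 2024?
434

The chart is tilted about 19° counter-clockwise and viewed slightly from below. At 2024, the line is at 434.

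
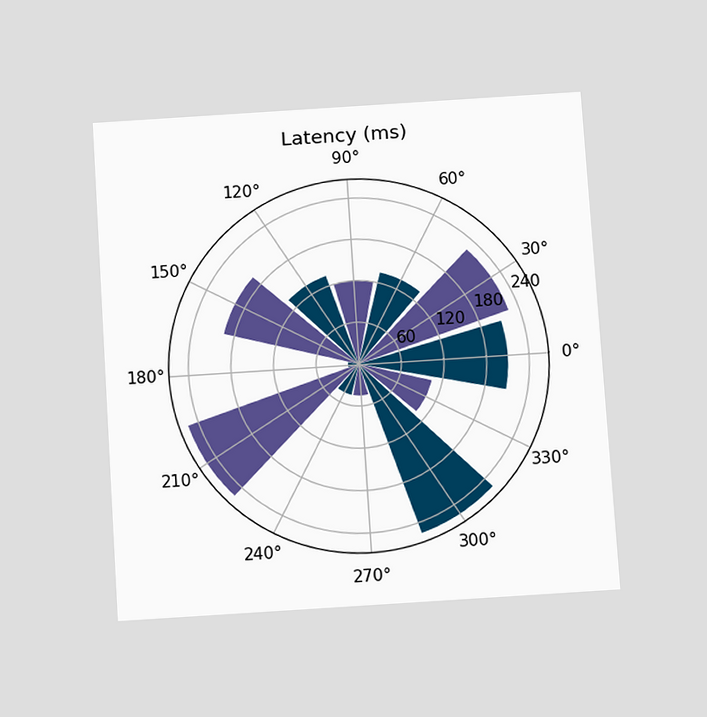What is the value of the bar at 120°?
The chart is tilted about 4° counter-clockwise and viewed slightly from below. The bar at 120° reaches 135ms on the radial axis.

135ms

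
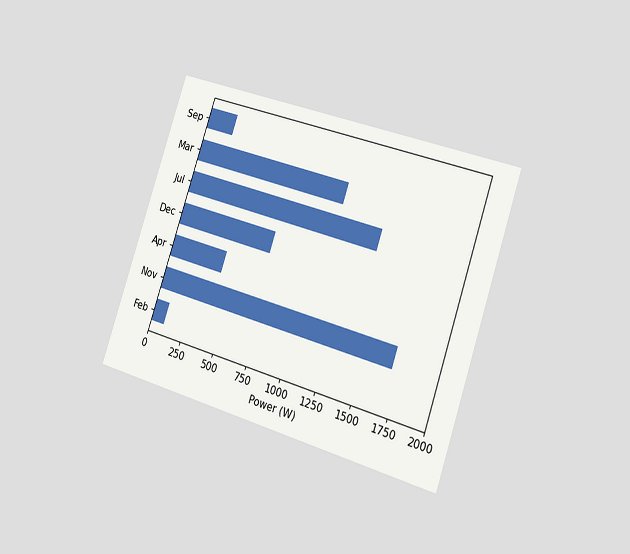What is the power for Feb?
The chart is tilted about 18° clockwise and viewed slightly from the right. Reading along the chart's x-axis, the Feb bar reaches 100W.

100W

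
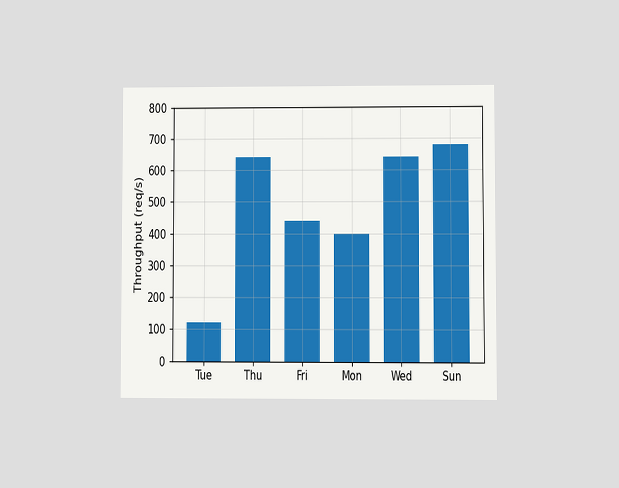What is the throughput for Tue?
The chart is viewed at a slight angle. Reading along the chart's y-axis, the Tue bar reaches 120req/s.

120req/s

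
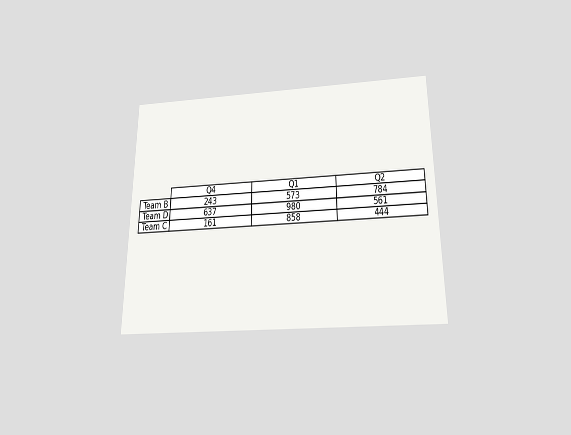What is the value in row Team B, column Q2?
The chart is viewed slightly from below. The (Team B, Q2) cell reads 784.

784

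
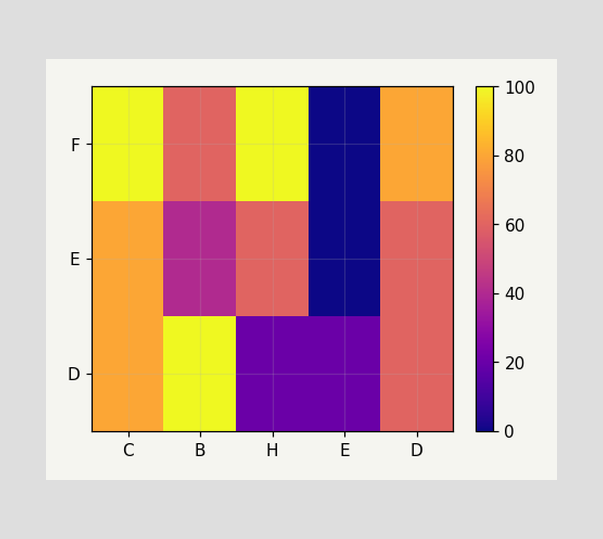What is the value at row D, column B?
100

Matching cell (D, B) against the colorbar gives 100.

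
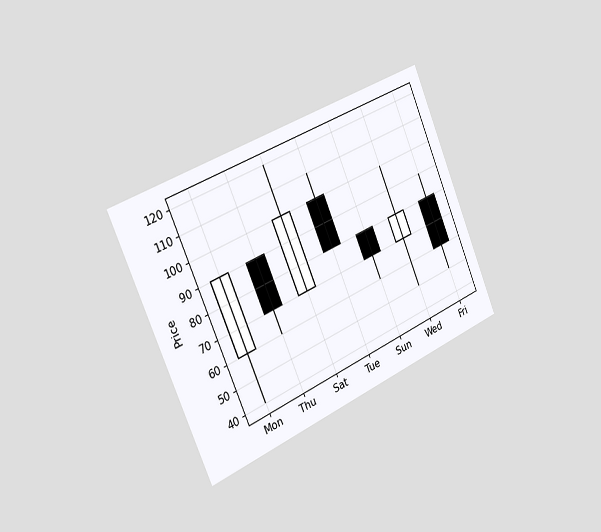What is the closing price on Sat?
The chart is tilted about 23° counter-clockwise and viewed slightly from the left. The Sat candle closes at 100.

100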